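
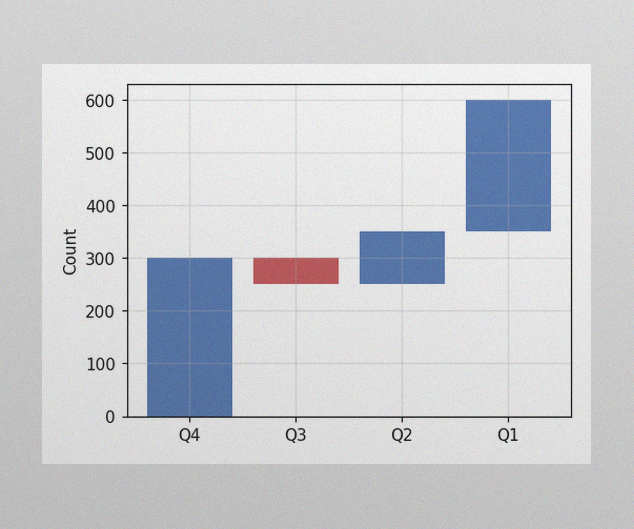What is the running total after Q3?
250

The image has some photo noise and uneven lighting. After Q3 the running total reaches 250.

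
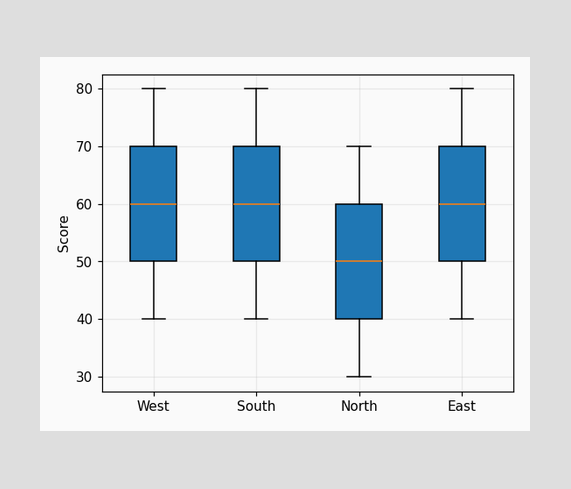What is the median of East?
The median line in the East box sits at 60.

60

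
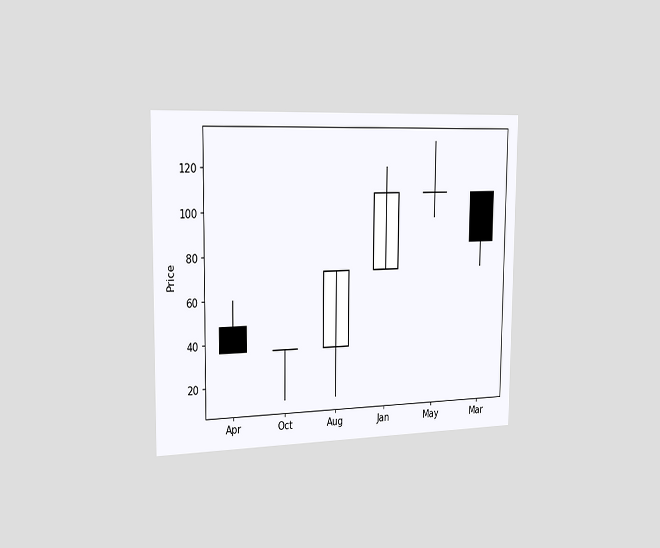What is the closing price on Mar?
84

The chart is viewed slightly from the left. The Mar candle closes at 84.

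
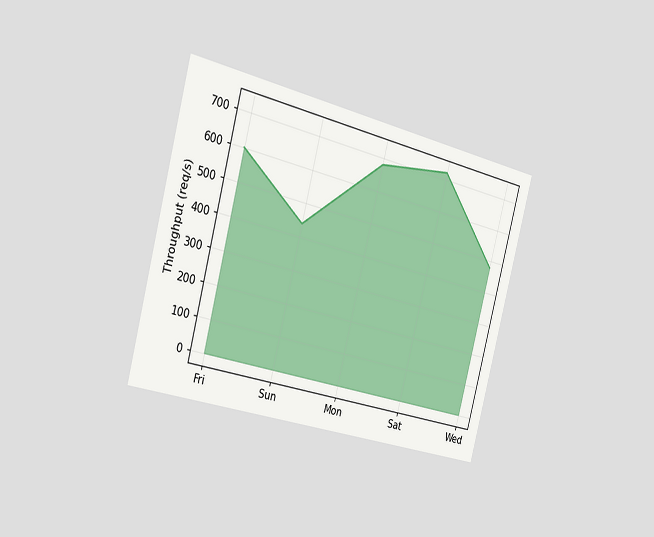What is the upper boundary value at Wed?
480req/s

The chart is tilted about 15° clockwise and viewed slightly from the left. At Wed the upper boundary is at 480req/s.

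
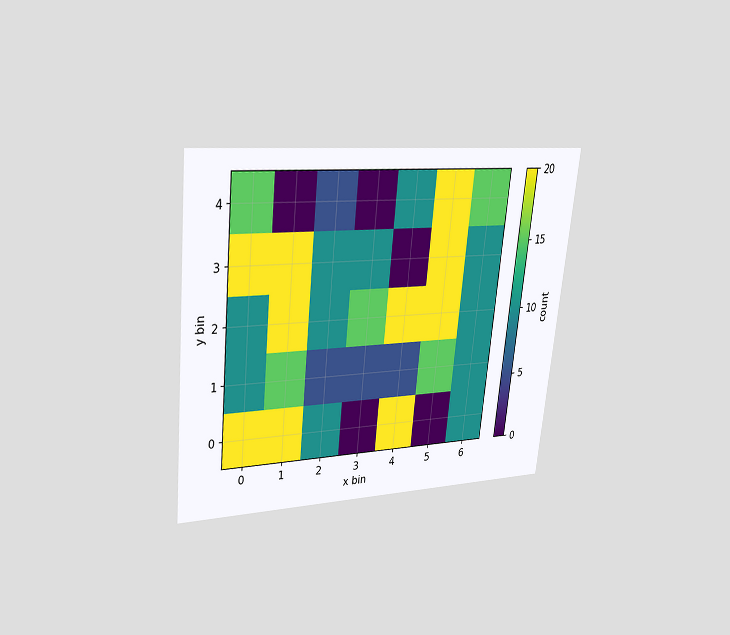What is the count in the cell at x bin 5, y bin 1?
The chart is tilted about 6° clockwise and viewed at a slight angle. Matching the cell (5, 1) against the colorbar gives 15.

15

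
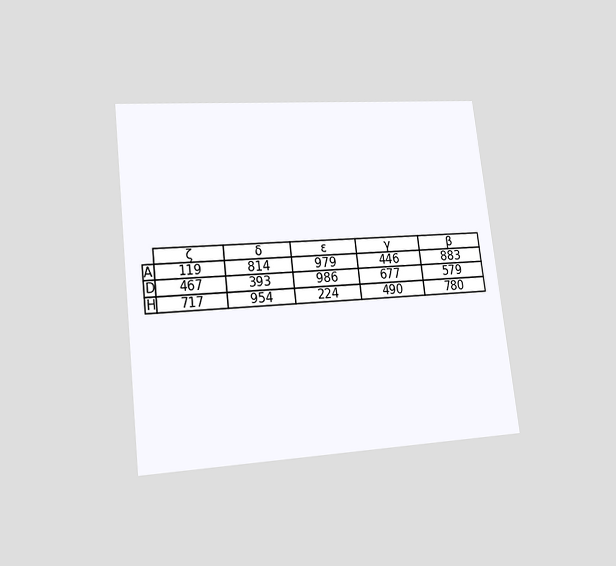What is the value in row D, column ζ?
467

The chart is tilted about 7° counter-clockwise and viewed at a slight angle. The (D, ζ) cell reads 467.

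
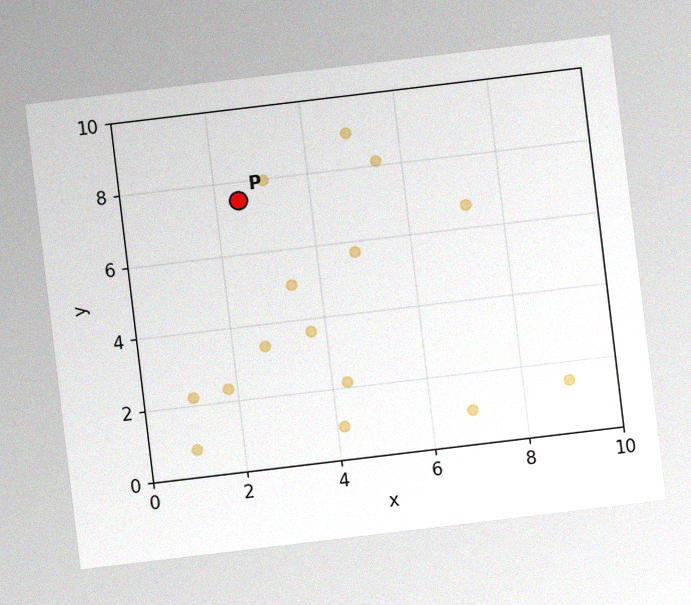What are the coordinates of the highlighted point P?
(2.5, 7.5)

The chart is tilted about 7° counter-clockwise, with some photo noise. Following the gridlines from P to each axis, P sits at (2.5, 7.5).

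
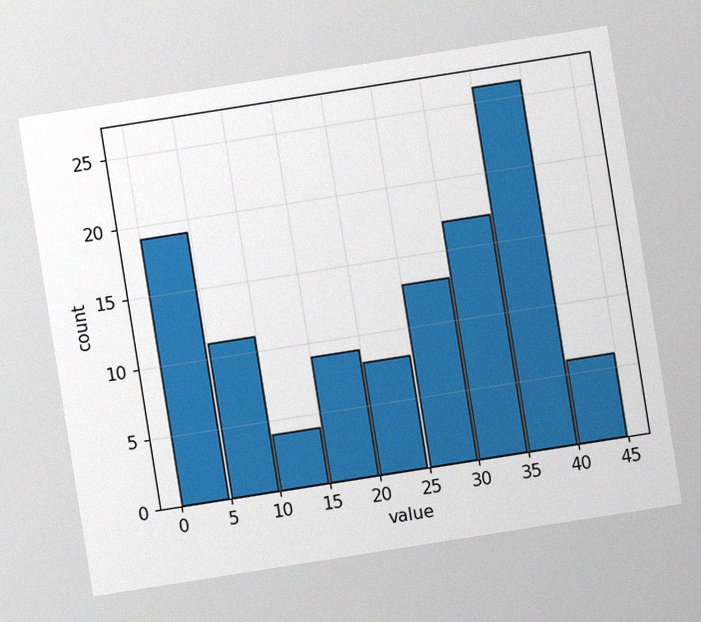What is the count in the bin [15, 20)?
9

The chart is tilted about 9° counter-clockwise, with some photo noise. The [15, 20) bin has height 9.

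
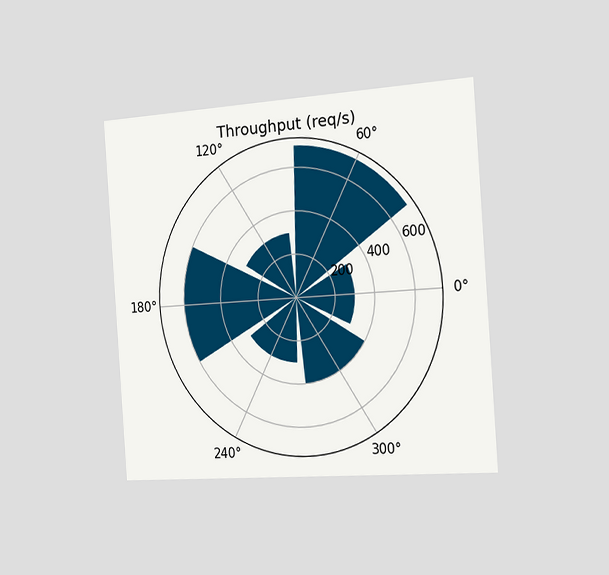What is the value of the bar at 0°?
The chart is tilted about 4° counter-clockwise and viewed slightly from the right. The bar at 0° reaches 300req/s on the radial axis.

300req/s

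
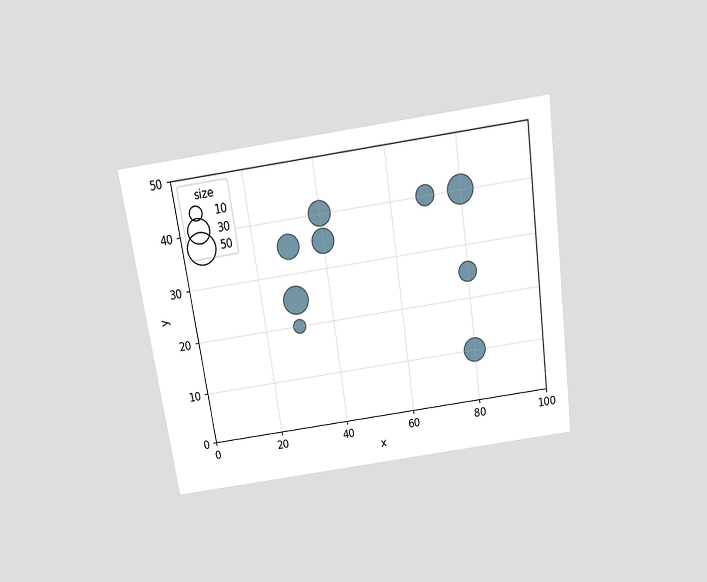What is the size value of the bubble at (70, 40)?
The chart is tilted about 8° counter-clockwise and viewed slightly from above. Matching the bubble at (70, 40) against the size legend gives 20.

20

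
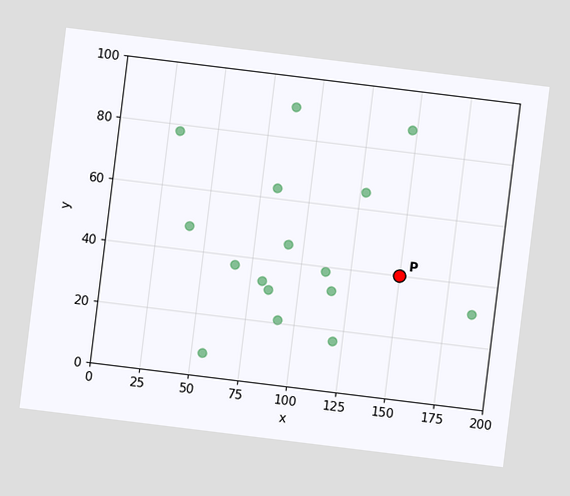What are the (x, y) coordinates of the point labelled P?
(150, 40)

The chart is tilted about 7° clockwise. Following the gridlines from P to each axis, P sits at (150, 40).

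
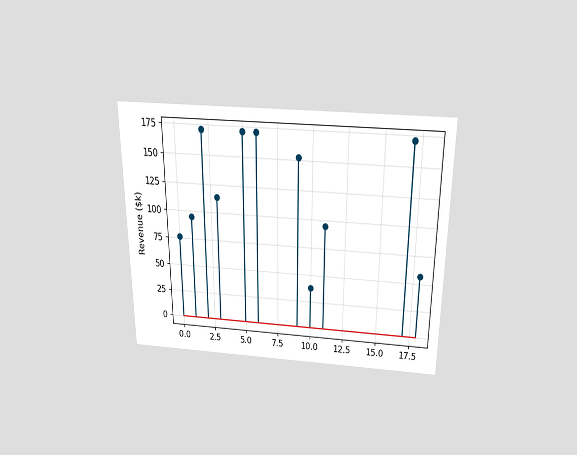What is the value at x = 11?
The chart is viewed slightly from above. The stem at x=11 reaches $95k.

$95k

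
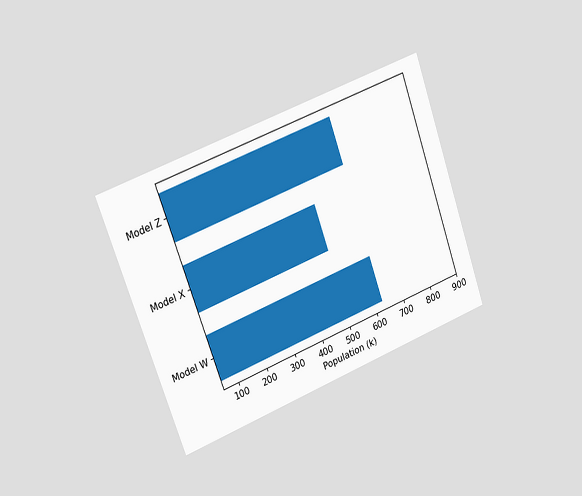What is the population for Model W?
The chart is tilted about 20° counter-clockwise and viewed slightly from the left. Reading along the chart's x-axis, the Model W bar reaches 630k.

630k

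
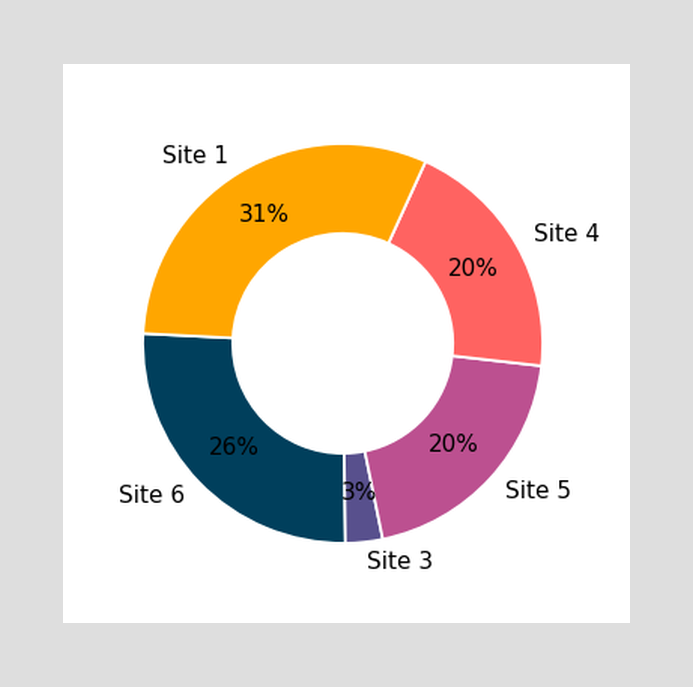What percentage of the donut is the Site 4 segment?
The Site 4 segment takes up 20% of the ring.

20%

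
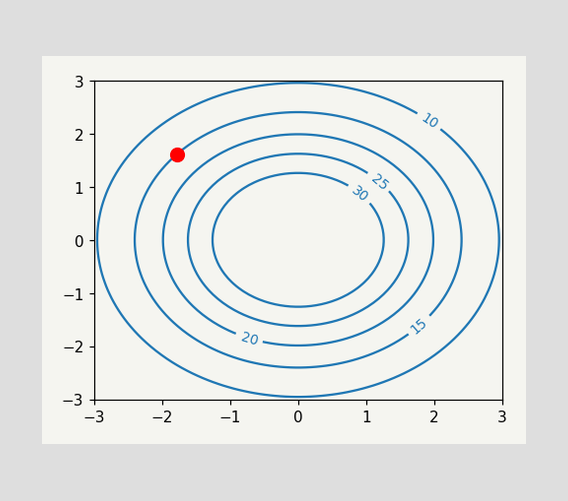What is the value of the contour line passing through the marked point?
15

The marked point sits on the contour labelled 15.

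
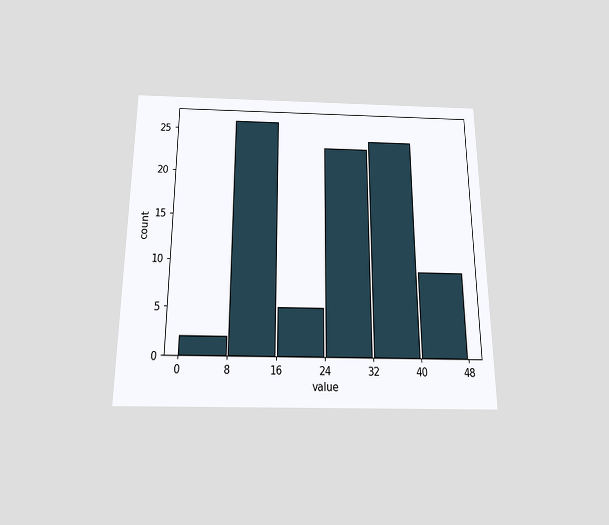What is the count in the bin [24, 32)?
23

The chart is viewed slightly from below. The [24, 32) bin has height 23.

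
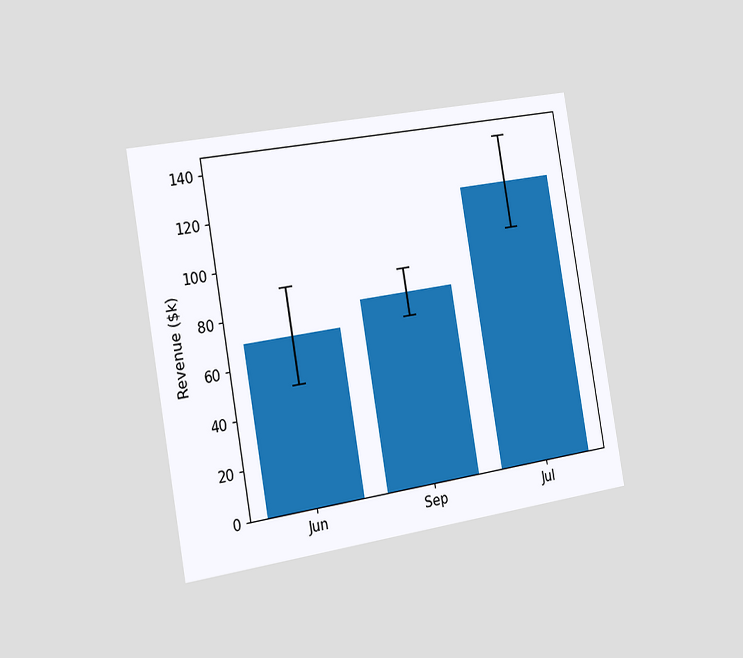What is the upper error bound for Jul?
The chart is tilted about 10° counter-clockwise and viewed slightly from the left. The Jul bar's upper whisker reaches $140k.

$140k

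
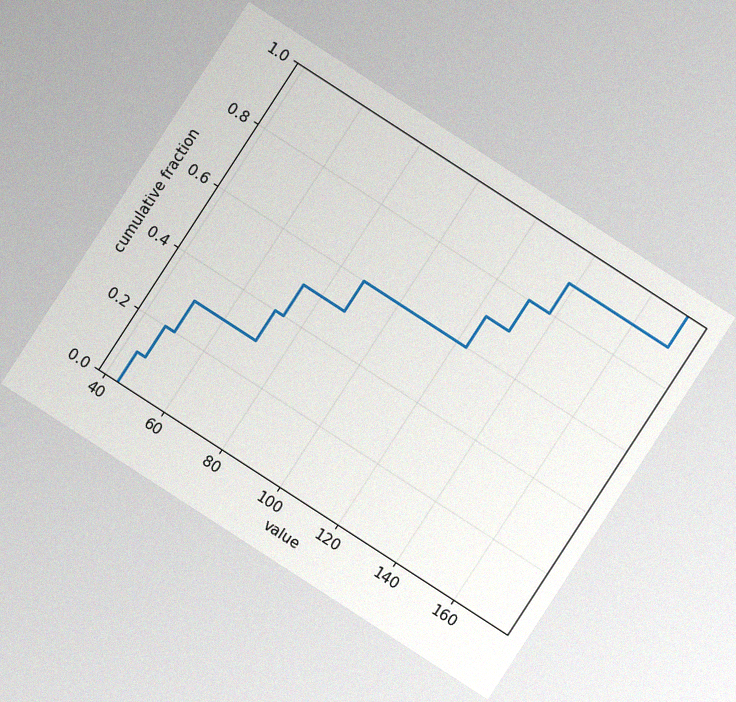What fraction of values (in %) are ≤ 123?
The chart is tilted about 33° clockwise, with some photo noise. At x=123 the ECDF step is at 70%.

70%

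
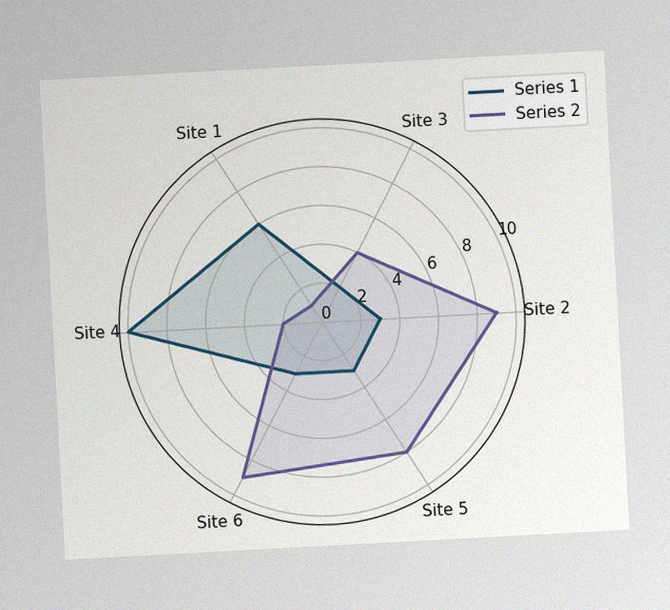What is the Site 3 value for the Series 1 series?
The chart is tilted about 3° counter-clockwise, with some photo noise. On the Site 3 axis, Series 1 reaches 2.

2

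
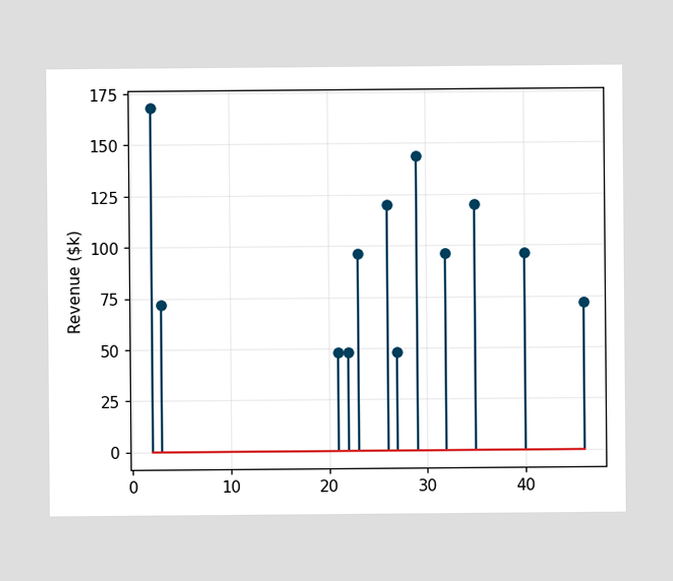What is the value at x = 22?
$48k

The stem at x=22 reaches $48k.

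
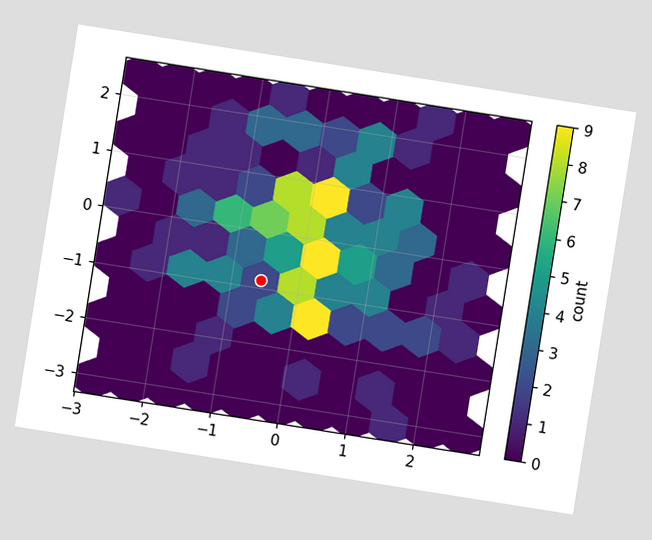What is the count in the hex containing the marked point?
2

The chart is tilted about 9° clockwise. The marked hex reads 2 on the colorbar.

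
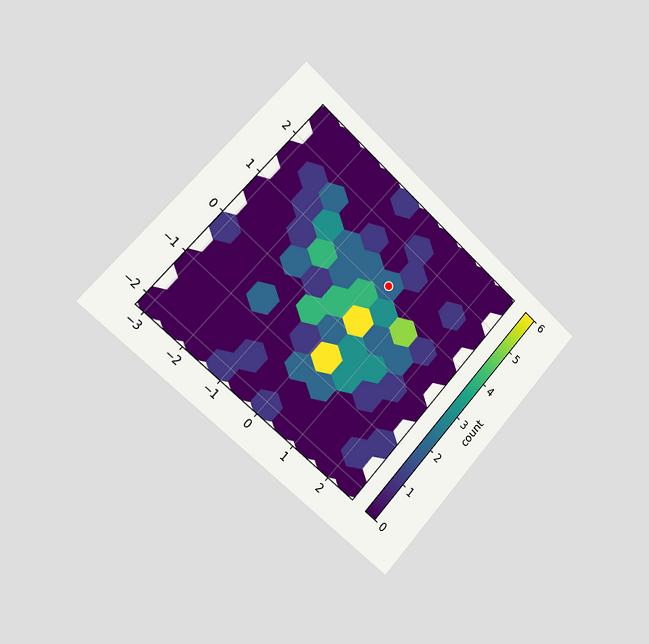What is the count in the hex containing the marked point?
2

The chart is tilted about 42° clockwise and viewed slightly from the left. The marked hex reads 2 on the colorbar.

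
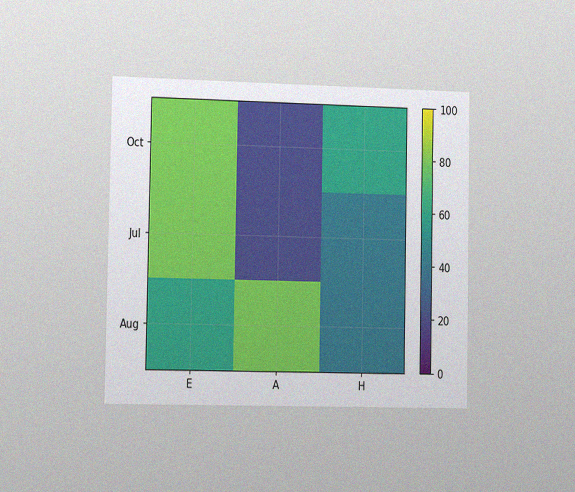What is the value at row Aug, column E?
The chart is viewed slightly from the left, with some photo noise. Matching cell (Aug, E) against the colorbar gives 60.

60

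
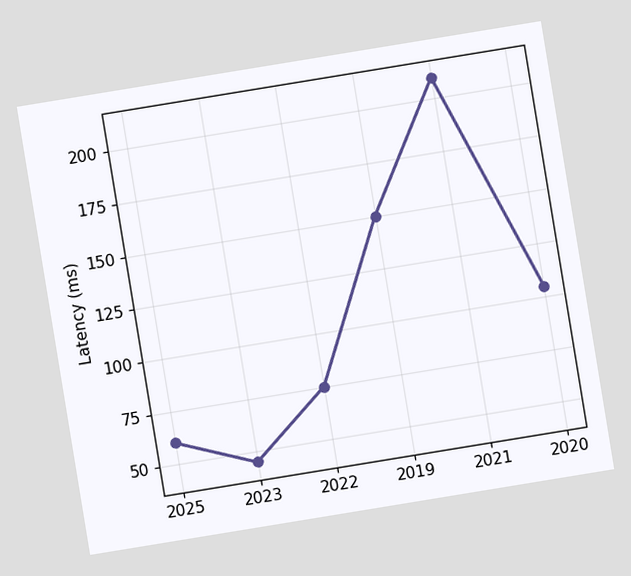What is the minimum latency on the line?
The chart is tilted about 9° counter-clockwise. The lowest point is at 2023, and reading across to the y-axis gives 45ms.

45ms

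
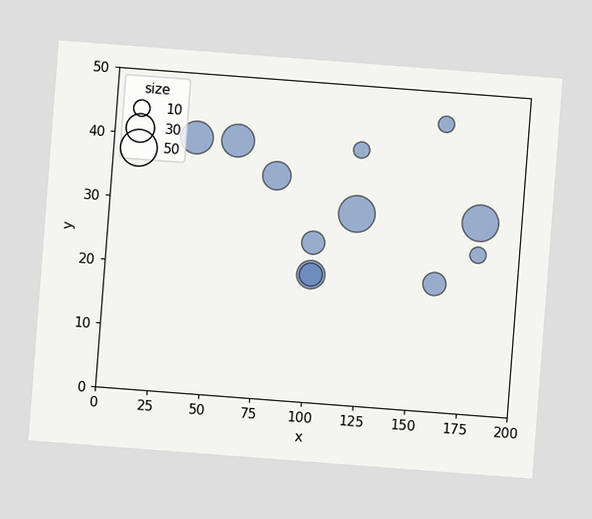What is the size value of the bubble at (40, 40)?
The chart is tilted about 4° clockwise. Matching the bubble at (40, 40) against the size legend gives 40.

40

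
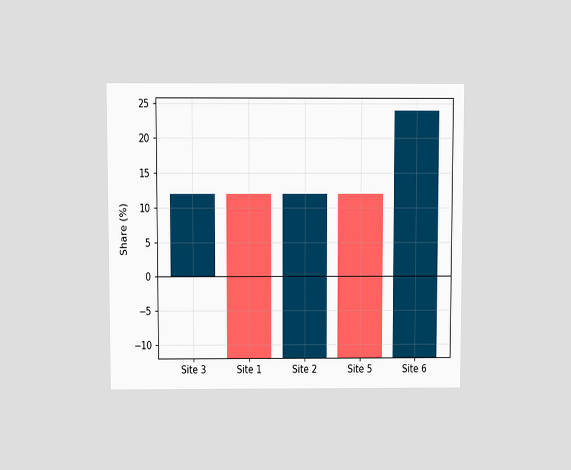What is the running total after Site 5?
-12%

The chart is viewed slightly from above. After Site 5 the running total reaches -12%.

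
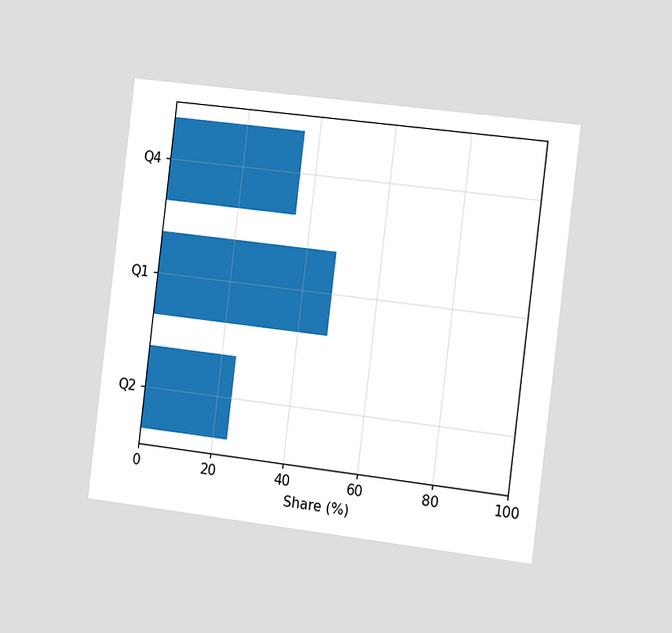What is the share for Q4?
36%

The chart is tilted about 7° clockwise and viewed slightly from the right. Reading along the chart's x-axis, the Q4 bar reaches 36%.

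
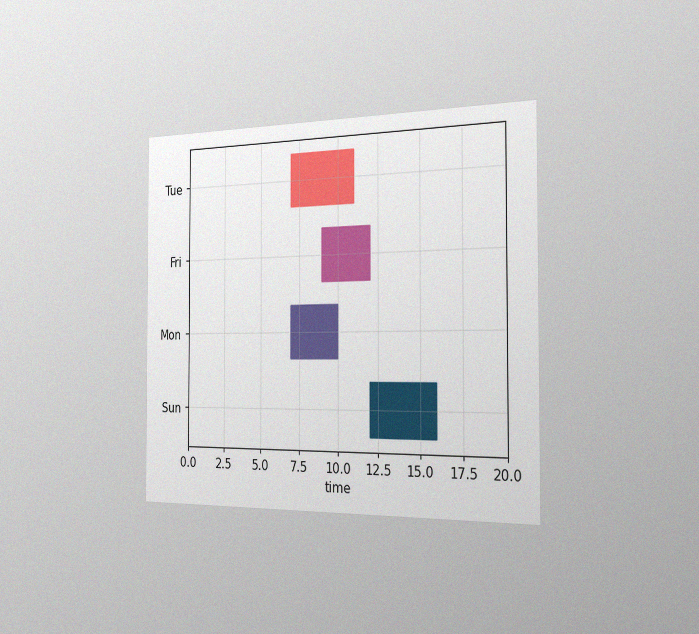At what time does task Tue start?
The chart is viewed slightly from the right, with some photo noise. The Tue bar begins at t=7.

7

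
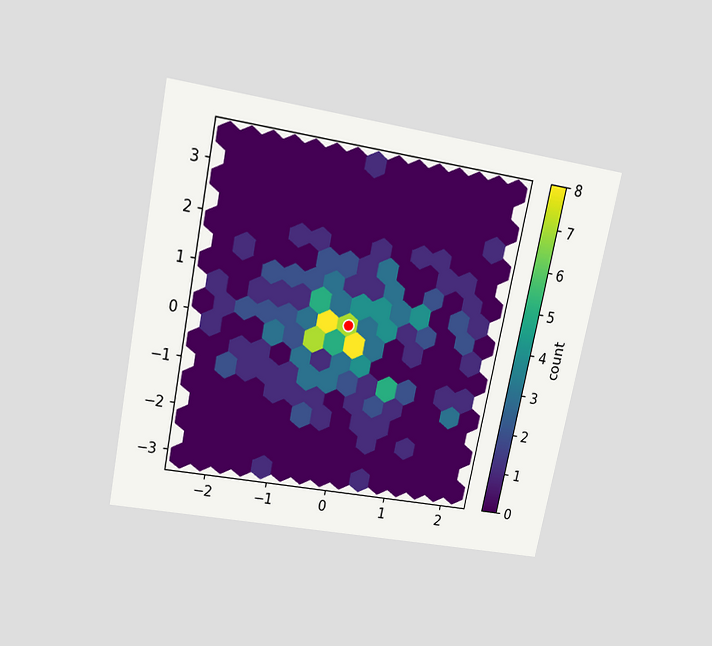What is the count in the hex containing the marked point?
7

The chart is tilted about 11° clockwise and viewed slightly from above. The marked hex reads 7 on the colorbar.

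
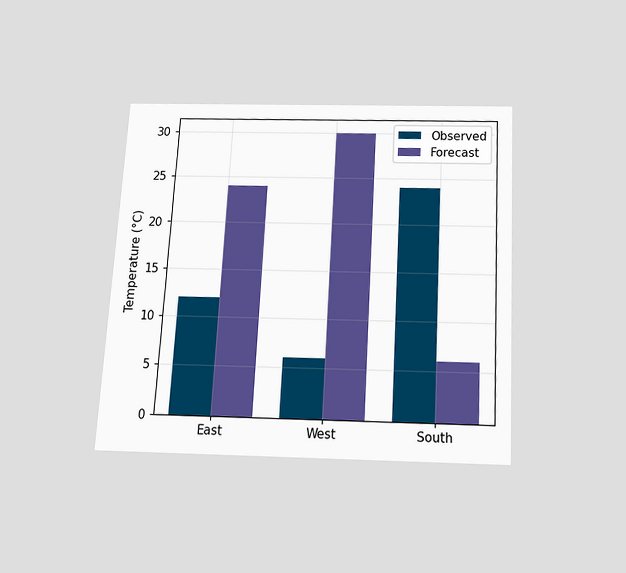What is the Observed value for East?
The chart is tilted about 3° clockwise and viewed slightly from below. The Observed bar at East reaches 12°C on the y-axis.

12°C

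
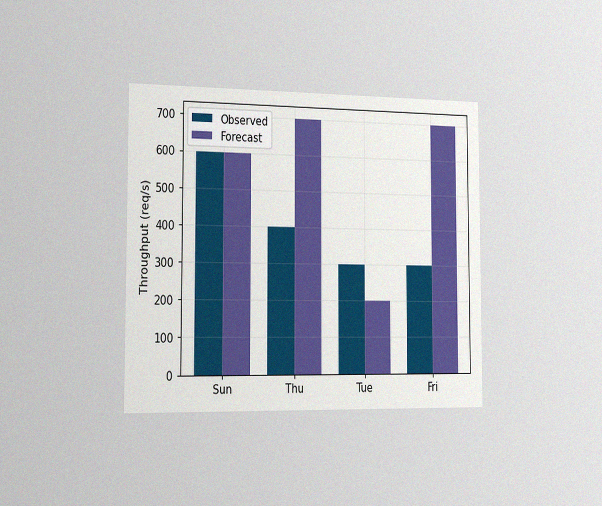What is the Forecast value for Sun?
The chart is viewed slightly from the left, with some photo noise. The Forecast bar at Sun reaches 600req/s on the y-axis.

600req/s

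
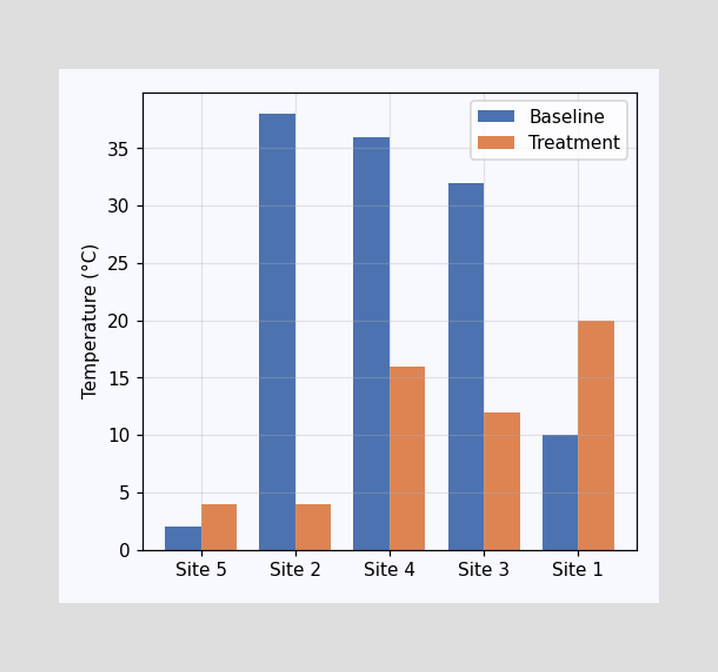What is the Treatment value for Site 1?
The Treatment bar at Site 1 reaches 20°C on the y-axis.

20°C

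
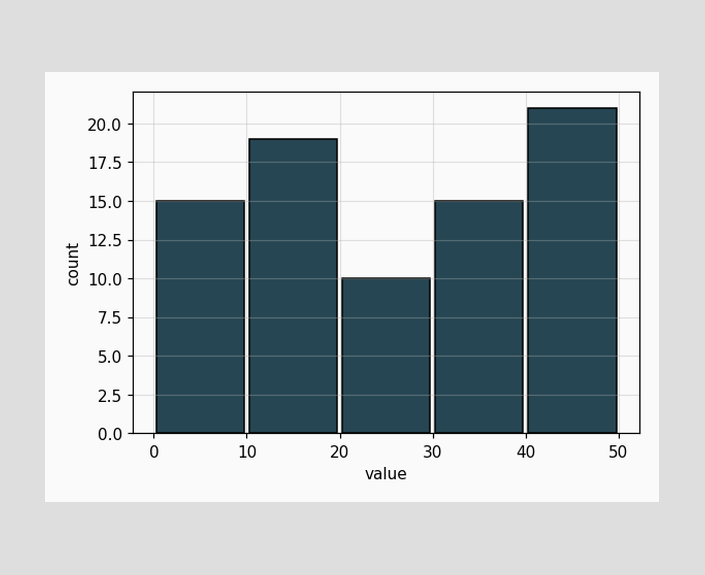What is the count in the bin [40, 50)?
21

The [40, 50) bin has height 21.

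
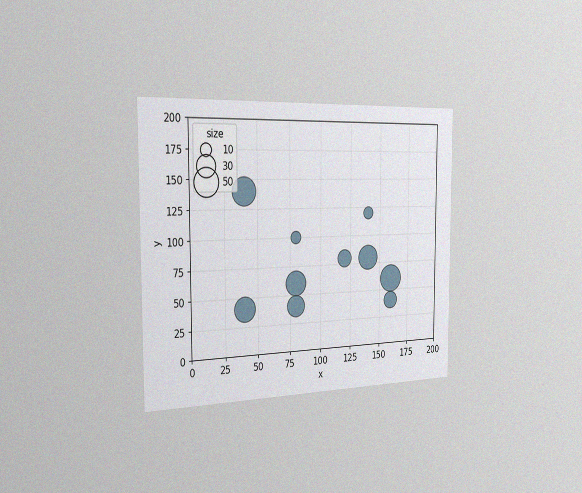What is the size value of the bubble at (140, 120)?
10

The chart is viewed slightly from the left, with some photo noise. Matching the bubble at (140, 120) against the size legend gives 10.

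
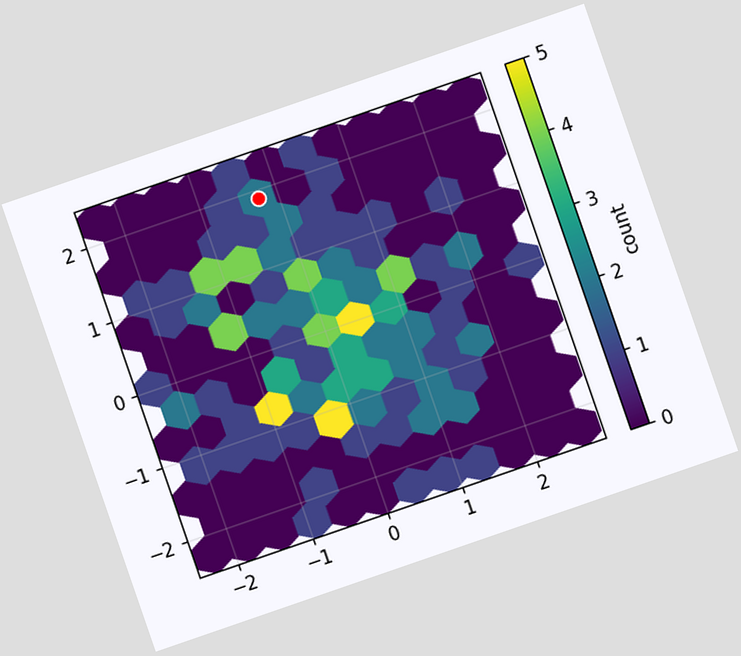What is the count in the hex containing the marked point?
2

The chart is tilted about 19° counter-clockwise. The marked hex reads 2 on the colorbar.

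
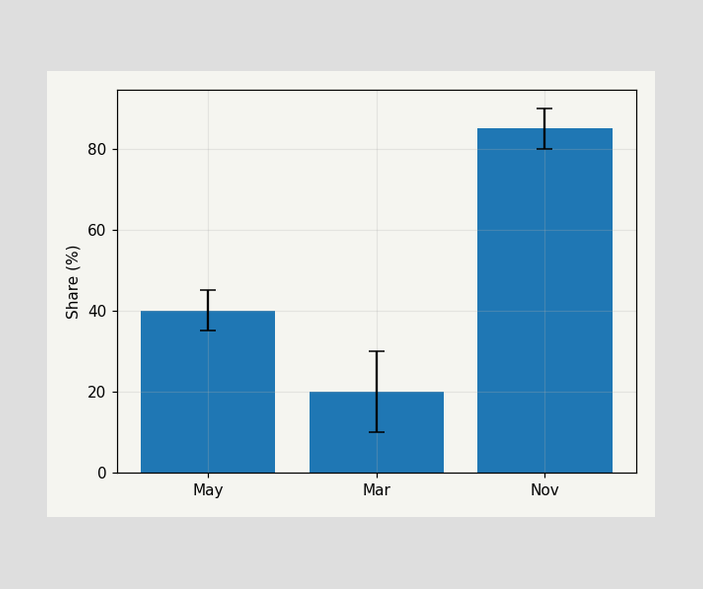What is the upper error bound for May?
The May bar's upper whisker reaches 45%.

45%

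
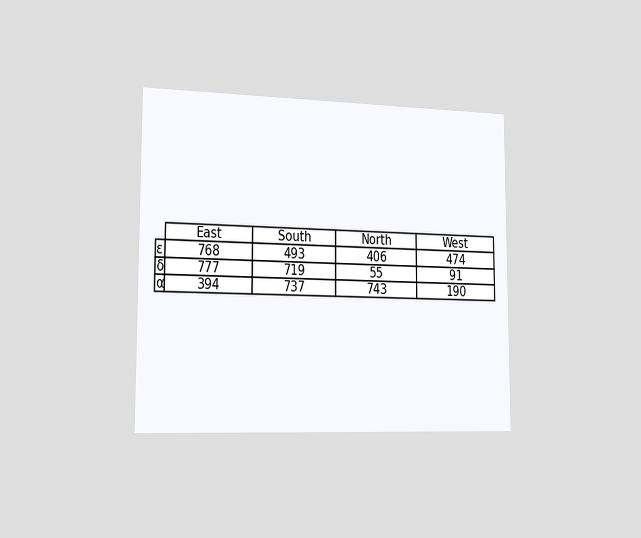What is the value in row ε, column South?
493

The chart is viewed slightly from the left. The (ε, South) cell reads 493.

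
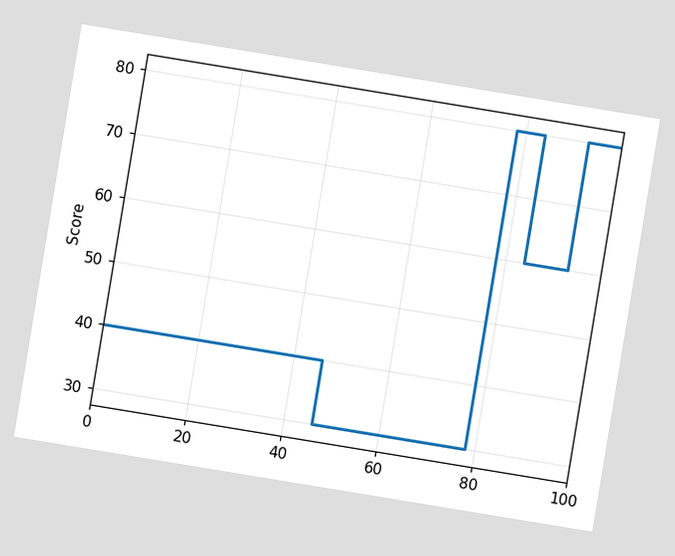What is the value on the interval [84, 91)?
The chart is tilted about 9° clockwise. On [84, 91) the step sits at 60.

60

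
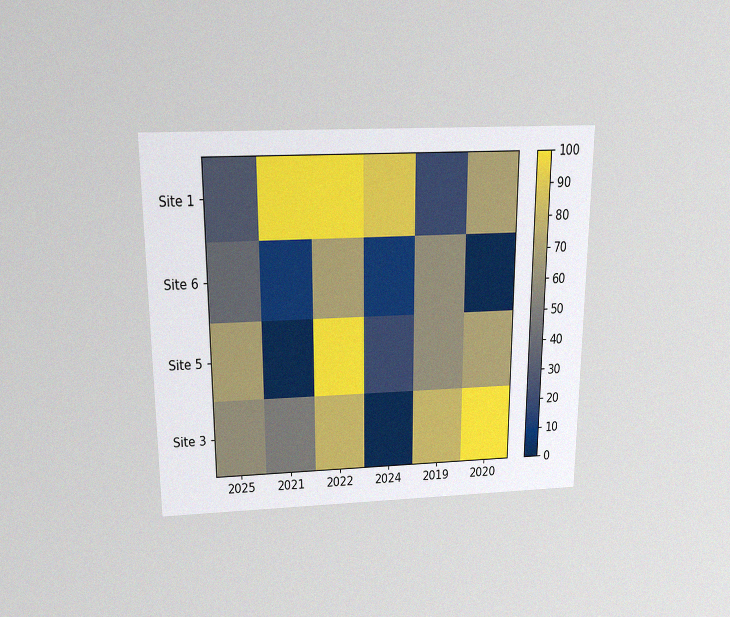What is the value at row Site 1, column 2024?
90

The chart is viewed slightly from above, with some photo noise. Matching cell (Site 1, 2024) against the colorbar gives 90.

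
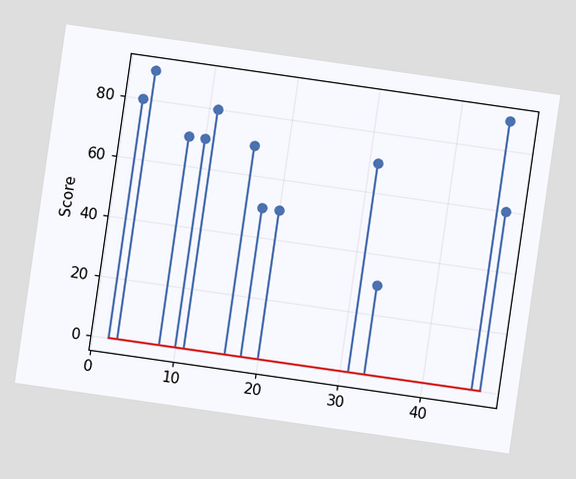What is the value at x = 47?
The chart is tilted about 8° clockwise. The stem at x=47 reaches 60.

60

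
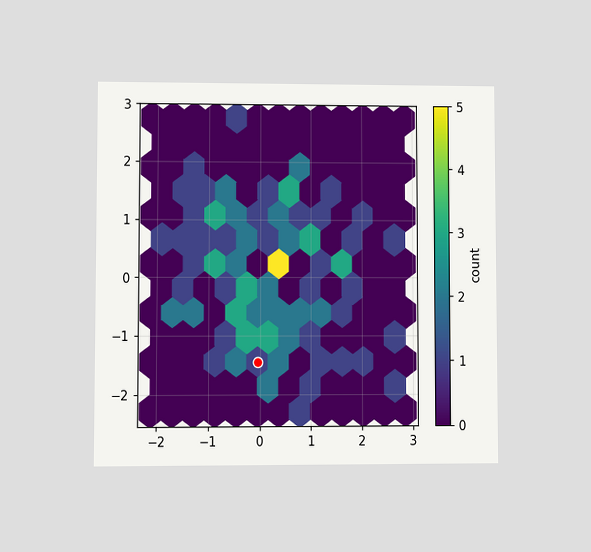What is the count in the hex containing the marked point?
1

The chart is viewed at a slight angle. The marked hex reads 1 on the colorbar.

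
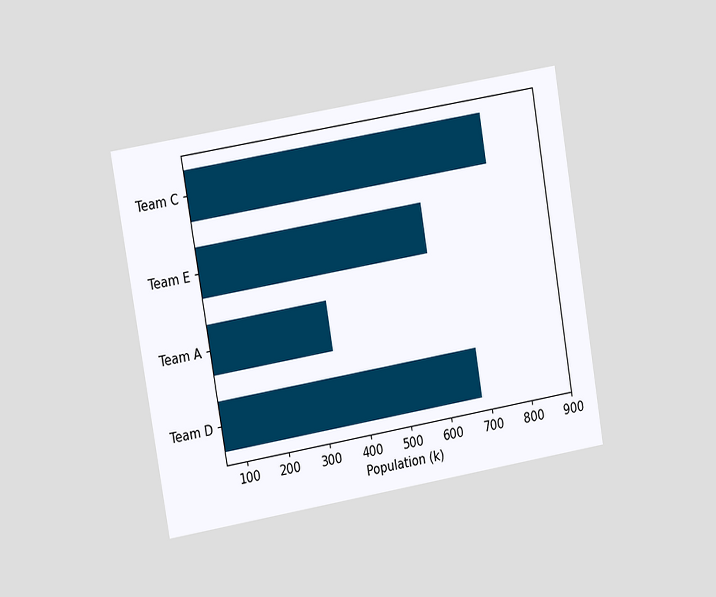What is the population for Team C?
765k

The chart is tilted about 10° counter-clockwise and viewed at a slight angle. Reading along the chart's x-axis, the Team C bar reaches 765k.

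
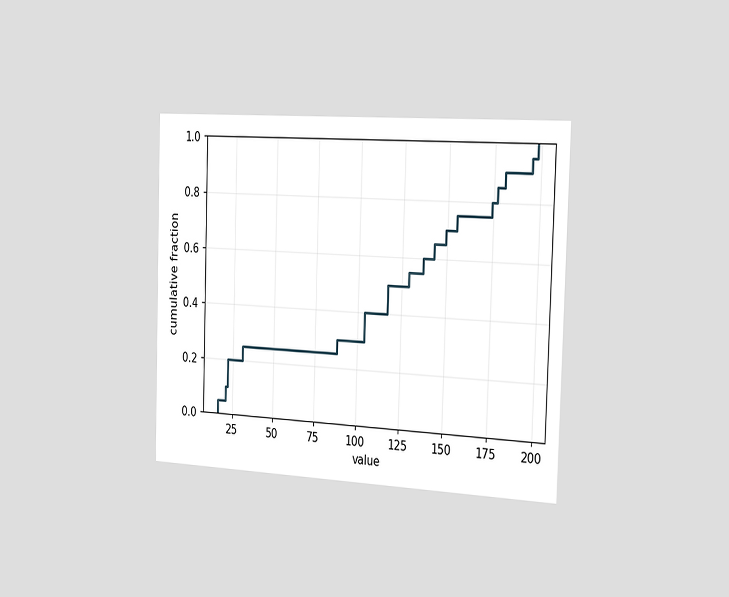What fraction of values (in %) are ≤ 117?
50%

The chart is viewed slightly from the right. At x=117 the ECDF step is at 50%.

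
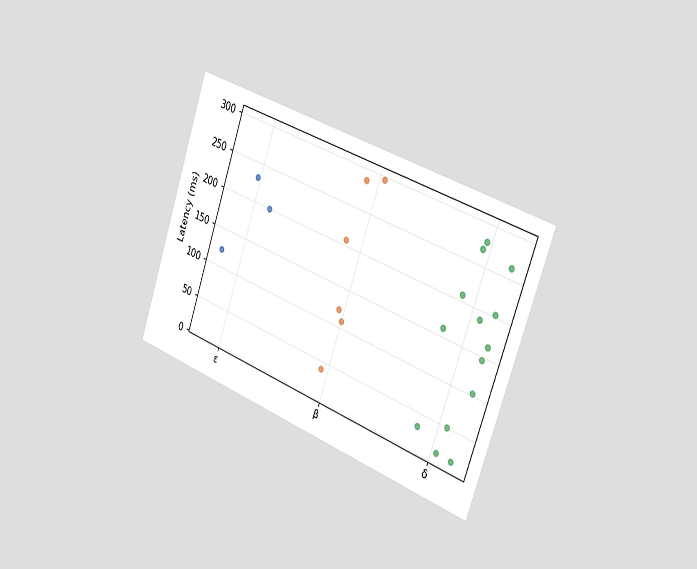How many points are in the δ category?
The chart is tilted about 19° clockwise and viewed slightly from the right. Counting the markers in the δ column gives 14.

14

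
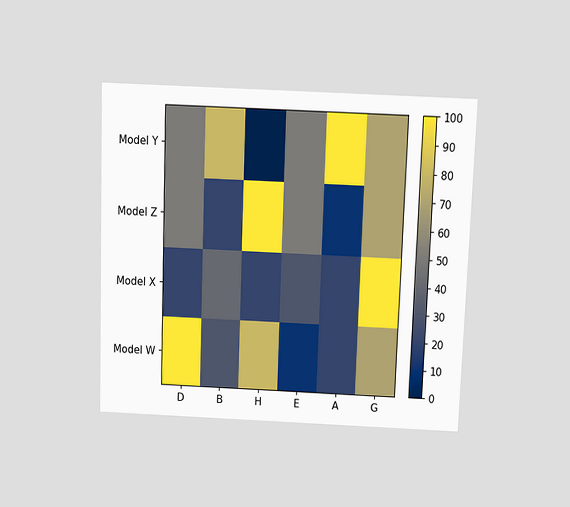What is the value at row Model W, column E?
10

The chart is tilted about 2° clockwise and viewed slightly from above. Matching cell (Model W, E) against the colorbar gives 10.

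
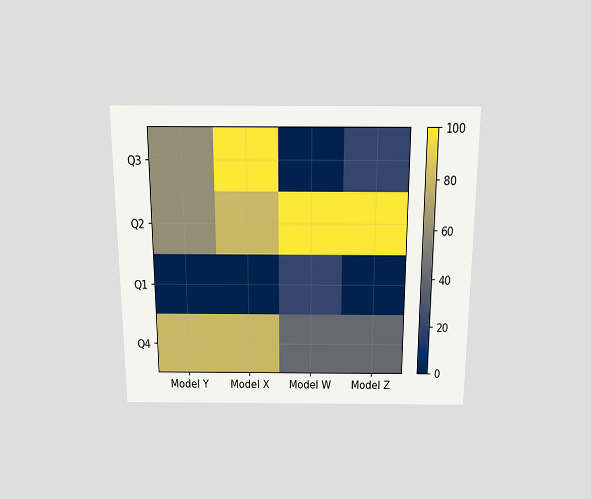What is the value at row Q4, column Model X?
The chart is viewed slightly from above. Matching cell (Q4, Model X) against the colorbar gives 80.

80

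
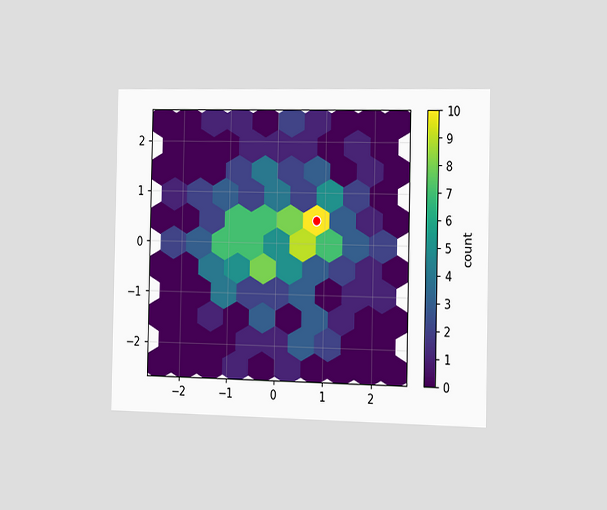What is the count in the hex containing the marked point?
10

The chart is viewed slightly from the right. The marked hex reads 10 on the colorbar.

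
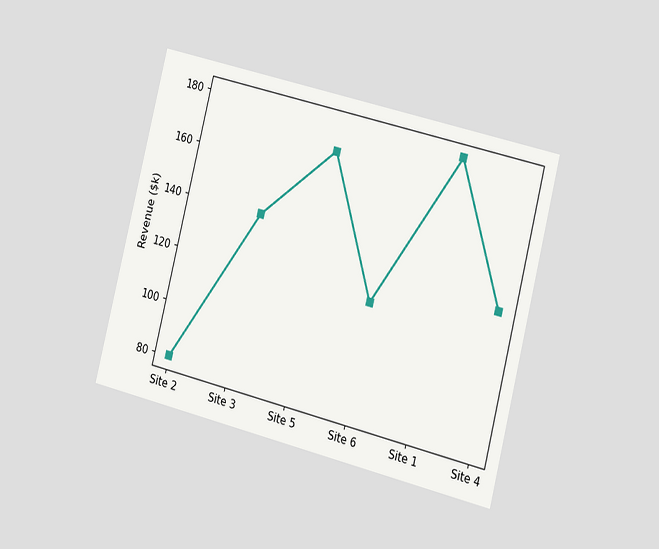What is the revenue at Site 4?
The chart is tilted about 14° clockwise and viewed at a slight angle. At Site 4, the line is at $130k.

$130k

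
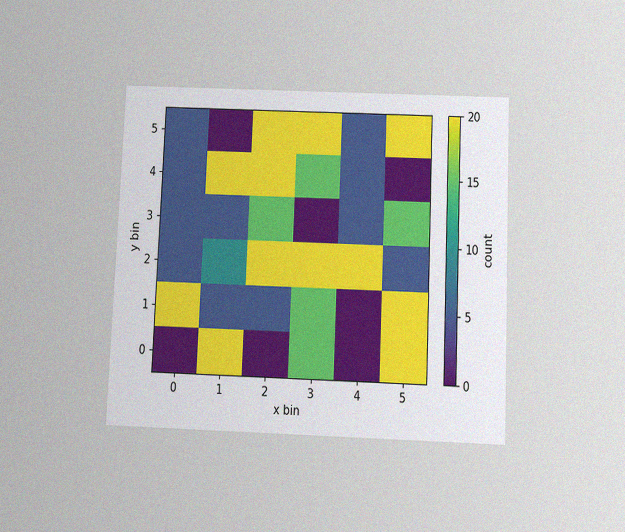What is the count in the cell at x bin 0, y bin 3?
5

The chart is tilted about 2° clockwise and viewed slightly from below, with some photo noise. Matching the cell (0, 3) against the colorbar gives 5.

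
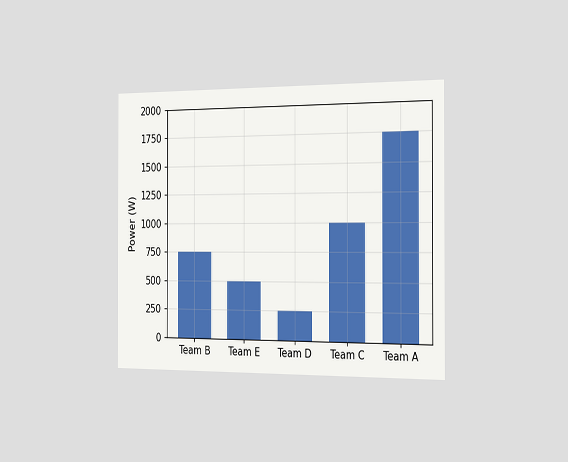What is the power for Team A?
1750W

The chart is viewed slightly from the right. Reading along the chart's y-axis, the Team A bar reaches 1750W.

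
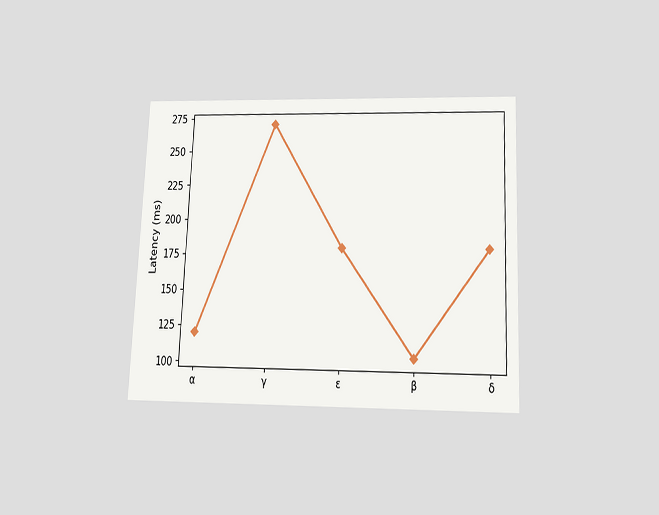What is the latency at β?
The chart is tilted about 2° clockwise and viewed slightly from below. At β, the line is at 105ms.

105ms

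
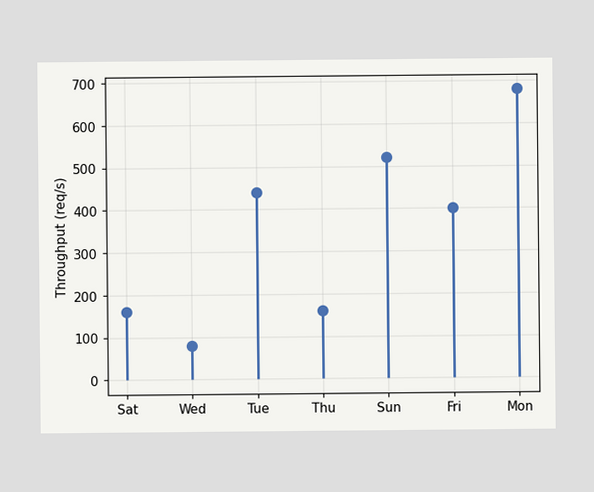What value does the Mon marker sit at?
The Mon marker sits at 680req/s.

680req/s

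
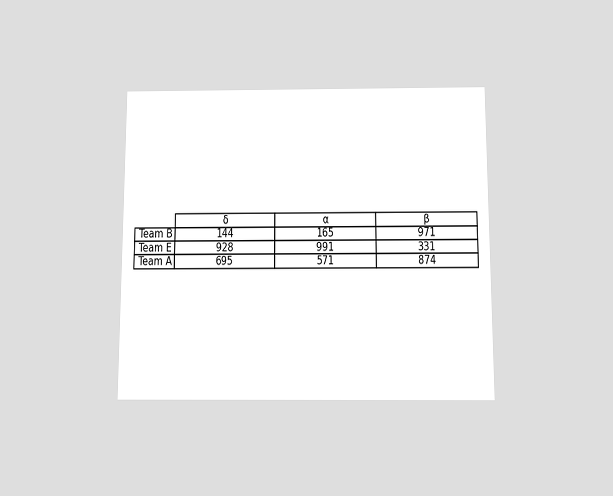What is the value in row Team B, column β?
The chart is viewed slightly from below. The (Team B, β) cell reads 971.

971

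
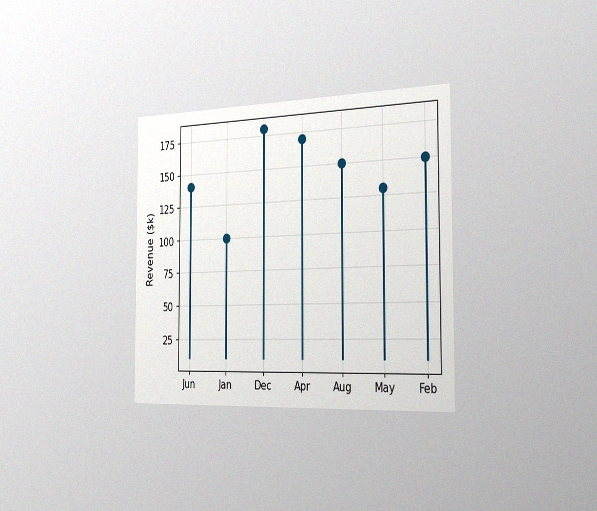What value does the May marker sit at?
$130k

The chart is viewed slightly from the right, with some photo noise. The May marker sits at $130k.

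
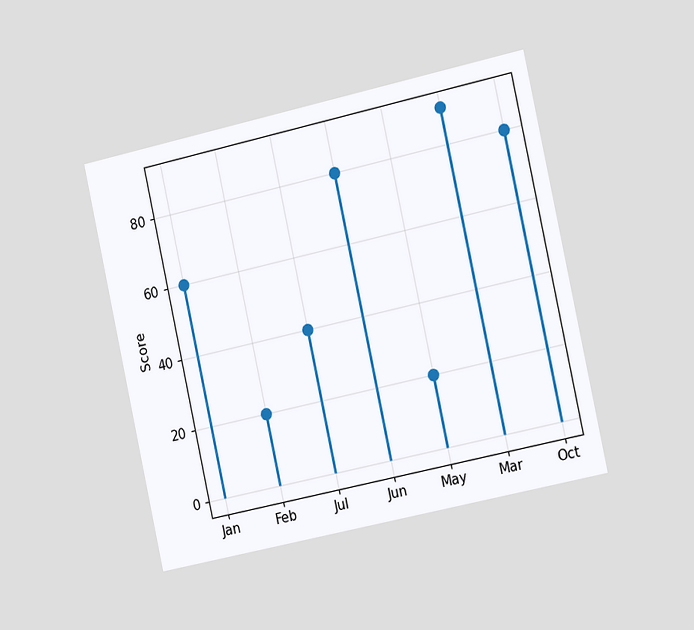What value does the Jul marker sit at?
The chart is tilted about 12° counter-clockwise and viewed slightly from the right. The Jul marker sits at 40.

40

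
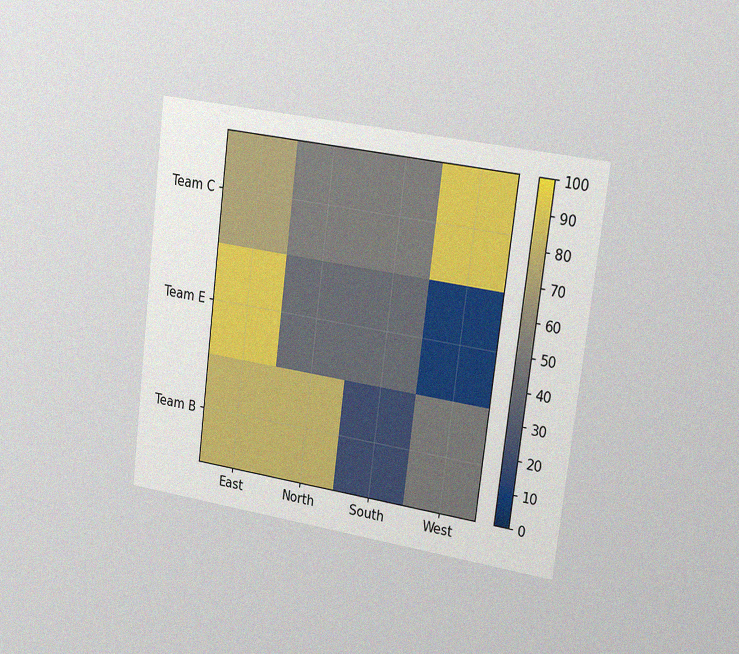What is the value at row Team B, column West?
The chart is tilted about 7° clockwise and viewed slightly from the right, with some photo noise. Matching cell (Team B, West) against the colorbar gives 50.

50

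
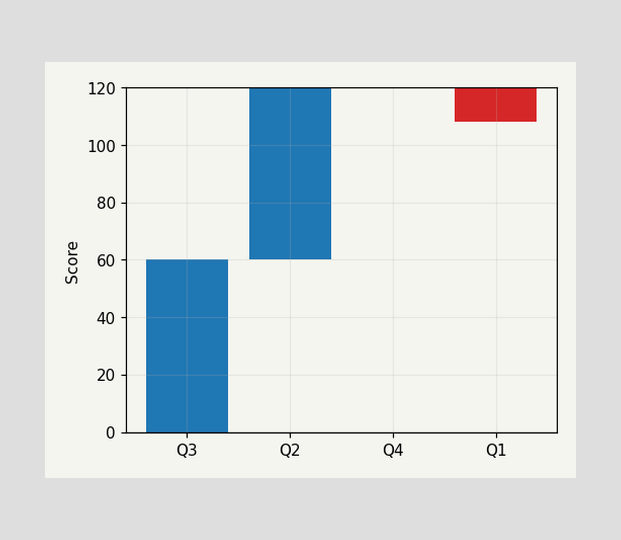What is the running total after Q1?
108

After Q1 the running total reaches 108.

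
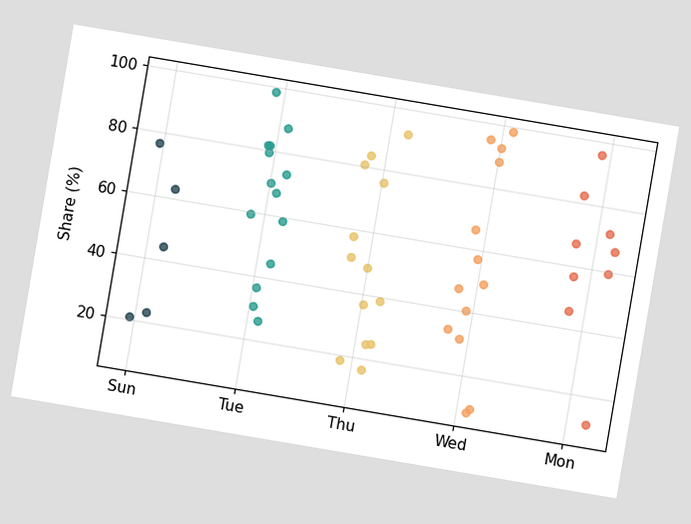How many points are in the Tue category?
14

The chart is tilted about 10° clockwise. Counting the markers in the Tue column gives 14.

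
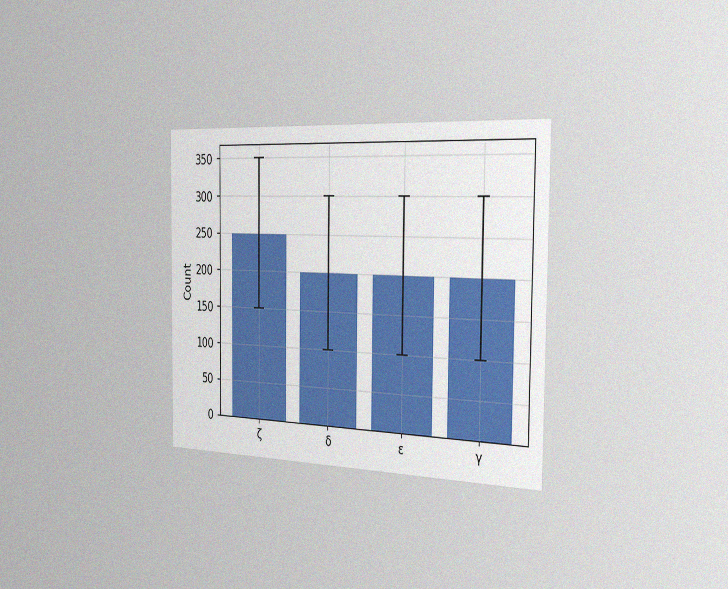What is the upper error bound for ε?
300

The chart is viewed slightly from the right, with some photo noise. The ε bar's upper whisker reaches 300.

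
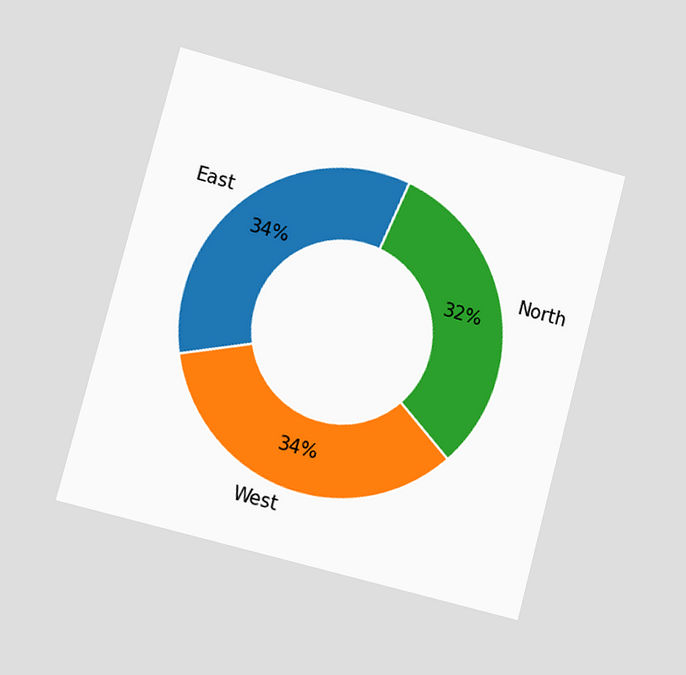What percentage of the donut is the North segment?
The chart is tilted about 15° clockwise and viewed slightly from the left. The North segment takes up 32% of the ring.

32%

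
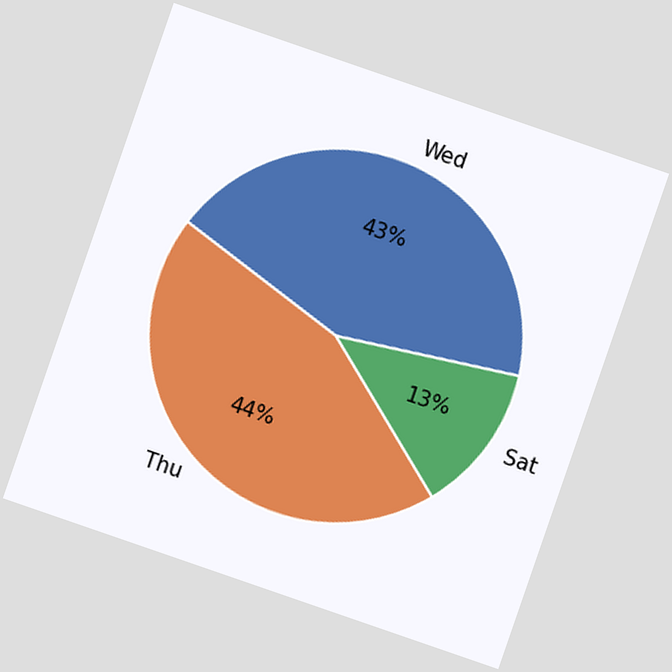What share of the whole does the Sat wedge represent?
13%

The chart is tilted about 19° clockwise. The Sat slice takes up 13% of the pie.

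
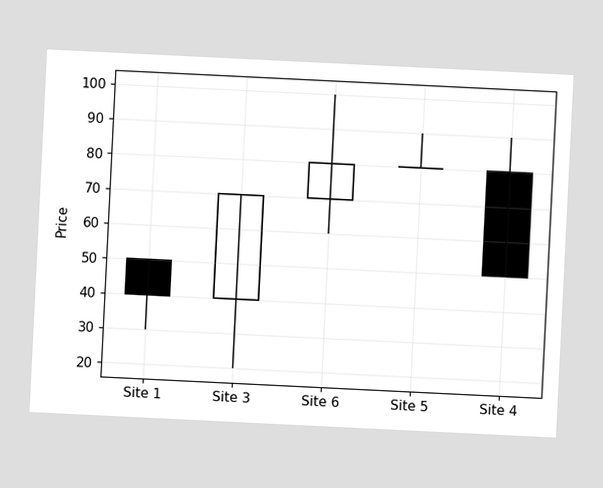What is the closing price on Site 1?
The chart is tilted about 3° clockwise. The Site 1 candle closes at 40.

40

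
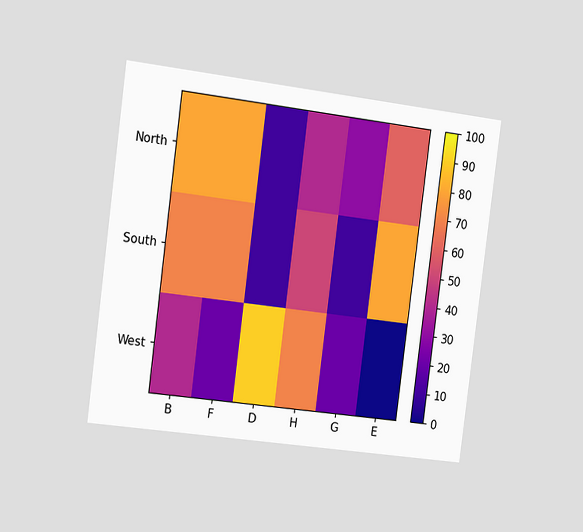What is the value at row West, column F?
The chart is tilted about 7° clockwise and viewed slightly from the left. Matching cell (West, F) against the colorbar gives 20.

20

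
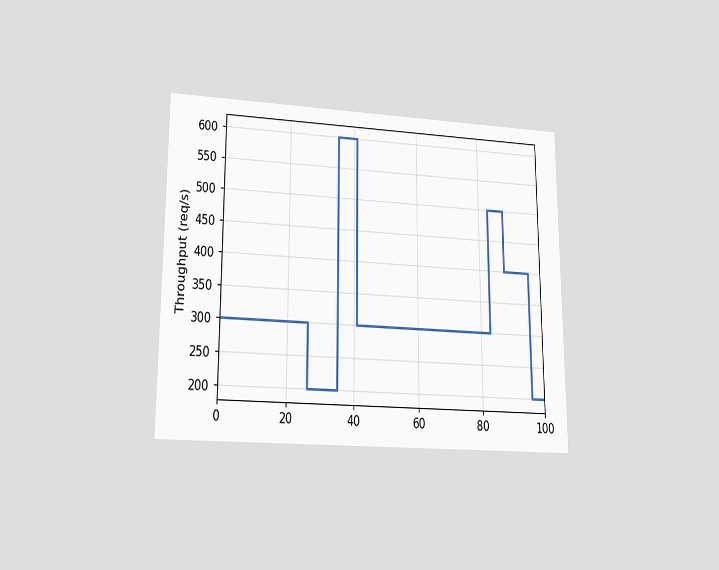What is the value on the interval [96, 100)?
200req/s

The chart is viewed at a slight angle. On [96, 100) the step sits at 200req/s.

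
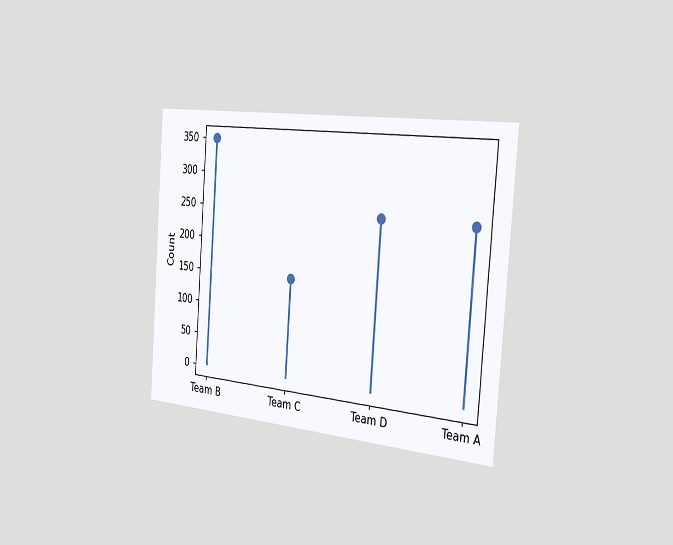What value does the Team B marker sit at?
The chart is tilted about 4° clockwise and viewed slightly from the right. The Team B marker sits at 350.

350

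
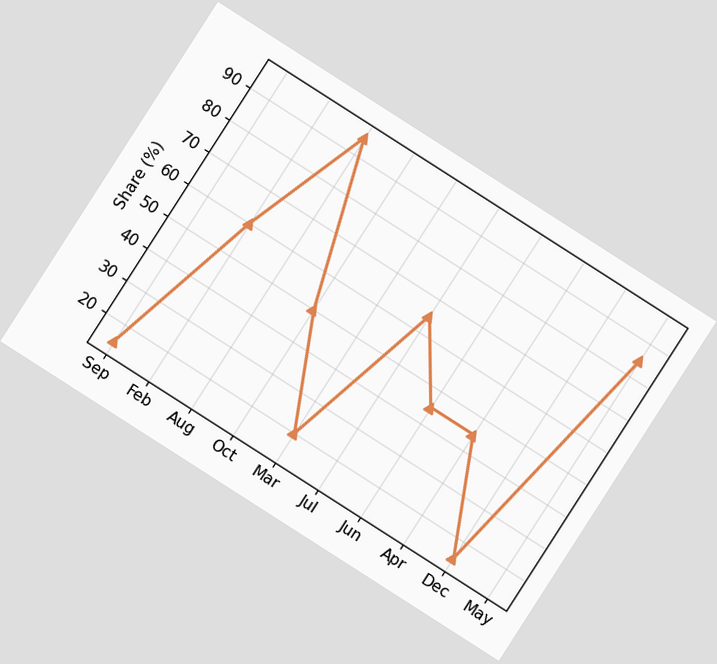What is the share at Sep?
The chart is tilted about 33° clockwise. At Sep, the line is at 15%.

15%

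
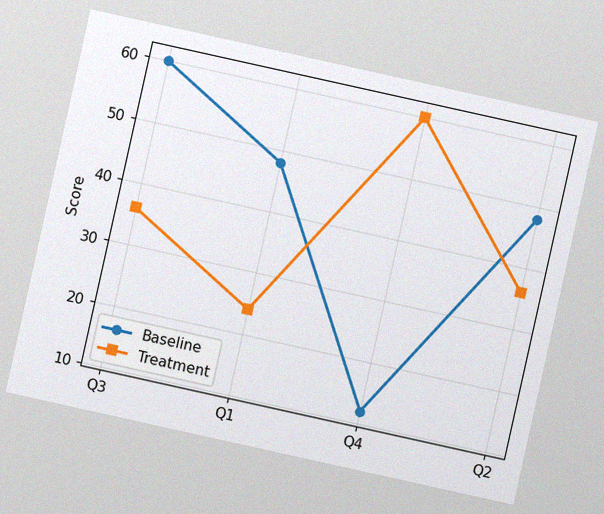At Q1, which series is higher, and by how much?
Baseline, by 24

The chart is tilted about 13° clockwise, with some photo noise. At Q1, Baseline sits above the other line by 24.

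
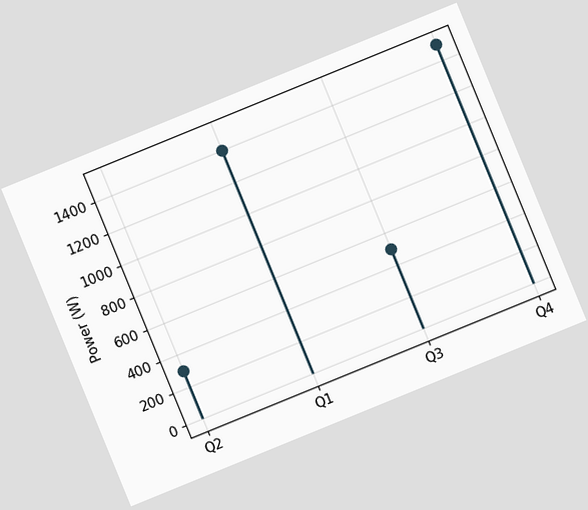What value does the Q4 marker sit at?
The chart is tilted about 22° counter-clockwise. The Q4 marker sits at 1500W.

1500W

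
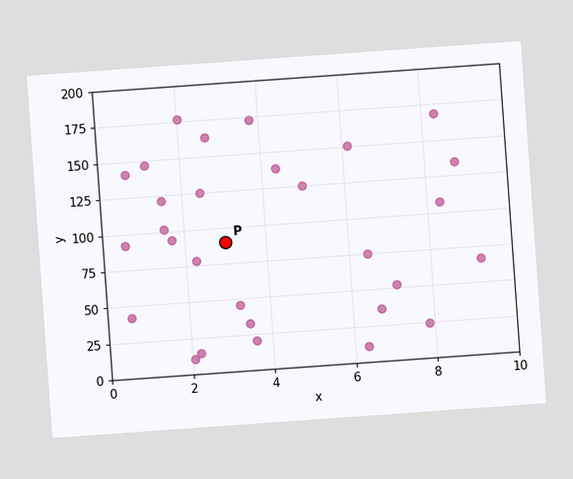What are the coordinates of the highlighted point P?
(3, 90)

The chart is tilted about 4° counter-clockwise. Following the gridlines from P to each axis, P sits at (3, 90).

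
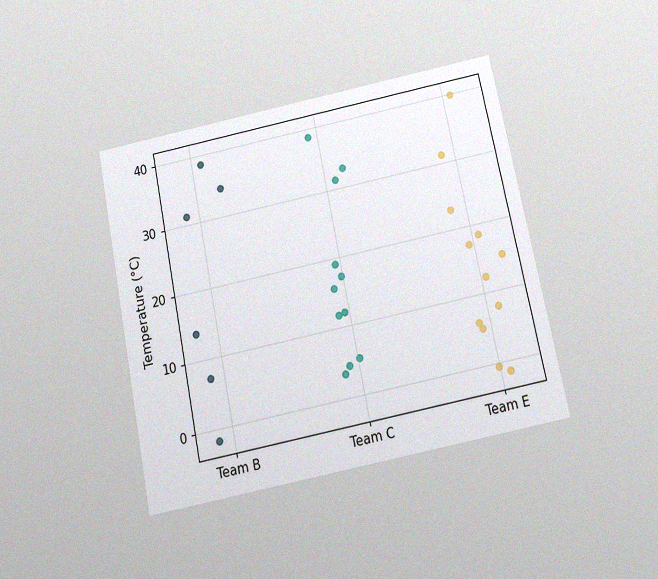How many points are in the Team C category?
The chart is tilted about 11° counter-clockwise and viewed slightly from below, with some photo noise. Counting the markers in the Team C column gives 11.

11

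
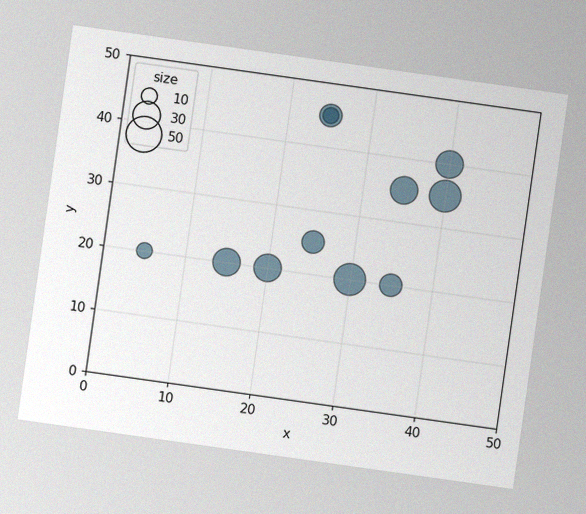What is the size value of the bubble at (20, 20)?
30

The chart is tilted about 8° clockwise, with some photo noise. Matching the bubble at (20, 20) against the size legend gives 30.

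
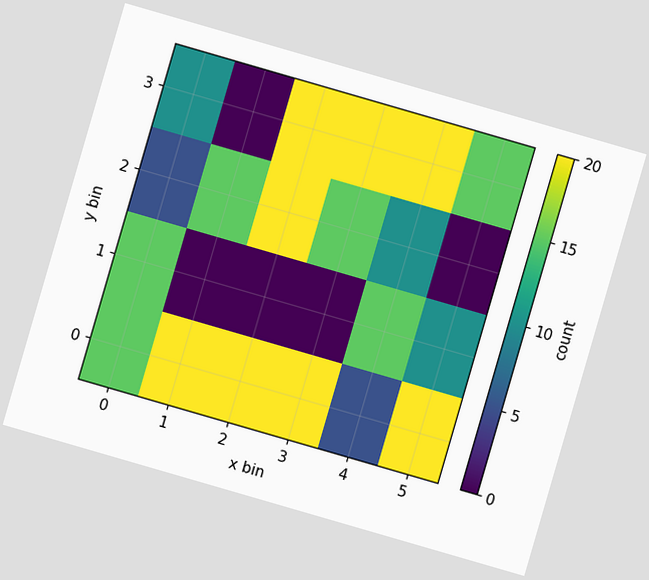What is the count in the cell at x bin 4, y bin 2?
10

The chart is tilted about 16° clockwise. Matching the cell (4, 2) against the colorbar gives 10.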